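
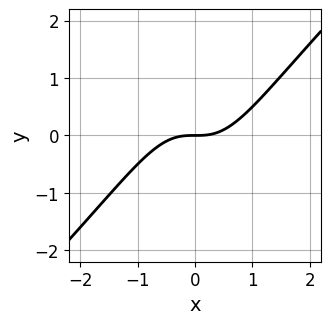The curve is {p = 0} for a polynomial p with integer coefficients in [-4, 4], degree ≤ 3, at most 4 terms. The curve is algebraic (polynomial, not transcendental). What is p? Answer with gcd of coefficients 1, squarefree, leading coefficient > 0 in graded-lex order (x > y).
x^3 - x^2*y - y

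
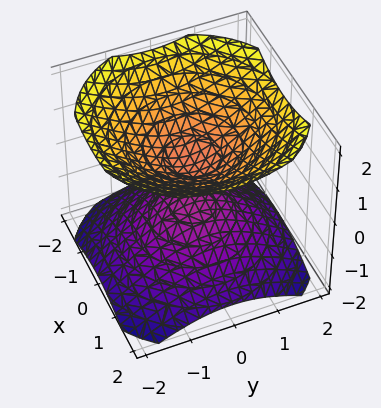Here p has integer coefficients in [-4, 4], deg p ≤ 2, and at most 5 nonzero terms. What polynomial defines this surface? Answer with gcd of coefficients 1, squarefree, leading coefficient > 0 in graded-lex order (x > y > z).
First, I count 2 distinct pieces. They look like related sheets of one shape, so recover p as a whole.
Then, deg p = 2. Two sheets facing apart; a quadric.
Next, symmetry: every cross-section ⟂ z is a circle, so x, y appear only via x² + y²; it's symmetric under z → −z, forcing even powers of z.
Next, against the integer gridlines: it misses every integer gridline on the x-axis; no y-intercept at any integer in the box.
Finally, the integer polynomial consistent with all of this is the stated p.

2*x^2 + 2*y^2 - 3*z^2 + 1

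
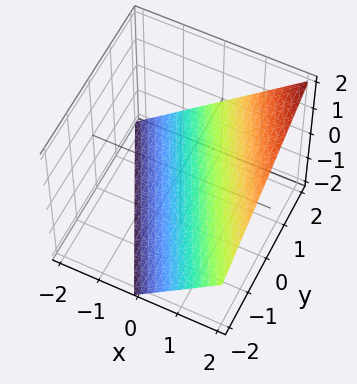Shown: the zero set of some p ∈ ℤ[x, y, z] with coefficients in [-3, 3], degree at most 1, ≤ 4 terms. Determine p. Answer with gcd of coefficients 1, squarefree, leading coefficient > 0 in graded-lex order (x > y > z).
1. deg p = 1.
2. Observable constraints: it crosses the y-axis at the gridline y = 2; it crosses the z-axis at the gridline z = -1; it crosses the x-axis at the gridline x = 1.
3. Assembling these constraints gives the stated polynomial.

2*x + y - 2*z - 2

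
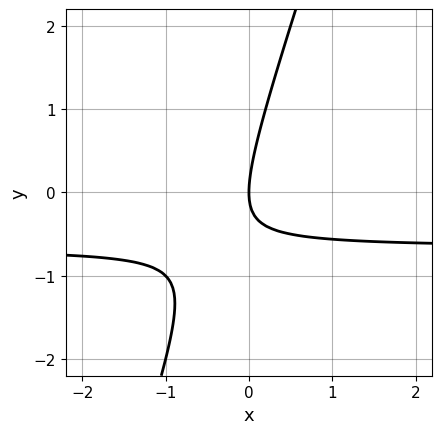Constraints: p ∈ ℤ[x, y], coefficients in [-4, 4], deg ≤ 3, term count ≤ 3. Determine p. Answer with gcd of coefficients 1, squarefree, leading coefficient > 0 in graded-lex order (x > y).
3*x*y - y^2 + 2*x

1. The degree is 2 — the shape is more complex than any degree-1 curve.
2. Against the integer gridlines: it meets the x-axis at x = 0 (among the integer gridlines); it crosses the y-axis at the gridline y = 0.
3. Together with the visible shape, these determine p as stated.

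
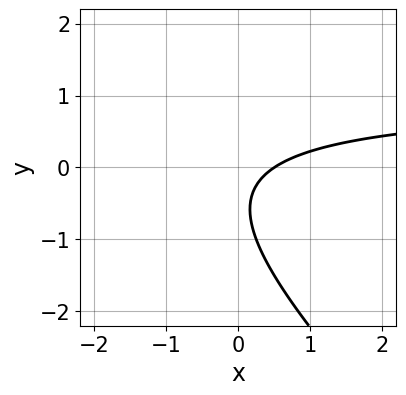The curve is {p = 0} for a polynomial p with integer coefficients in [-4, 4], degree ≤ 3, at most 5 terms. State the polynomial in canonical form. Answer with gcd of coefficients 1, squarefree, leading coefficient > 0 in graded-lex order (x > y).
2*x*y + 2*y^2 - 2*x + 2*y + 1

1. Degree: the shape is more complex than any degree-1 curve, so deg p = 2.
2. Checking where it meets the axes: it misses every integer gridline on the y-axis.
3. Putting this together gives p.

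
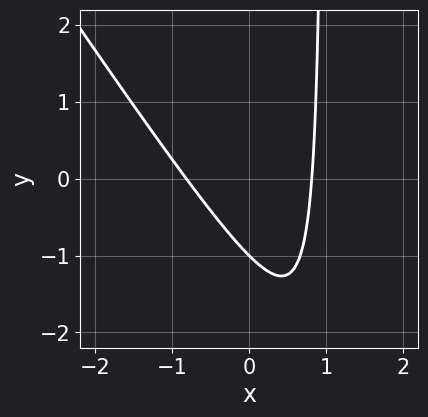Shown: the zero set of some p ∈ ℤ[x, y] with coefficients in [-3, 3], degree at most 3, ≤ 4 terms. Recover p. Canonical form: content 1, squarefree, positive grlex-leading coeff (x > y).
3*x^2 + 2*x*y - 2*y - 2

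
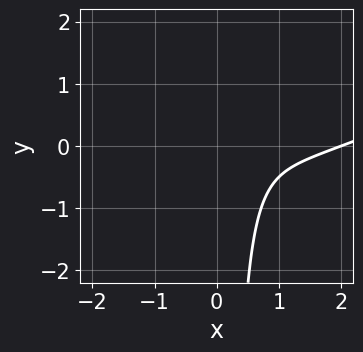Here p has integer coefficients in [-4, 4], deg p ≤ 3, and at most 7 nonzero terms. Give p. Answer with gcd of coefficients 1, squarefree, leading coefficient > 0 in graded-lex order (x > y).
x^3 - 2*x^2*y - 3*x^2 + 3*x - 2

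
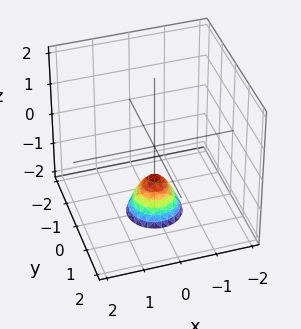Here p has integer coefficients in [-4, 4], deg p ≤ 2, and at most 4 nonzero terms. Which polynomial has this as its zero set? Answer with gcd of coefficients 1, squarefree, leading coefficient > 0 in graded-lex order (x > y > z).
2*x^2 + 2*y^2 + z + 1

1. Degree: a generic line meets the surface in up to 2 points, so deg p = 2.
2. Symmetry: every cross-section ⟂ z is a circle, so x, y appear only via x² + y².
3. Checking where it meets the axes: it misses every integer gridline on the y-axis; it meets the z-axis at z = -1 (among the integer gridlines); a circular section at z = -2 has radius between 0 and 1; the surface avoids every integer x-axis point in the box.
4. Solving for integer coefficients yields p as stated.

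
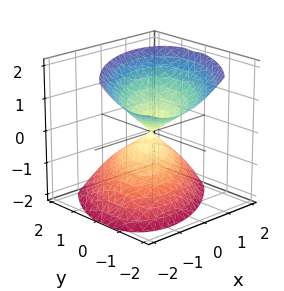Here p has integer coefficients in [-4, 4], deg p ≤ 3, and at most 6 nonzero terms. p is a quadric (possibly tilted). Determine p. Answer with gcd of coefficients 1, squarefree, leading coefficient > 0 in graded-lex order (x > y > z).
(a) There are 2 components.
(b) deg p = 2.
(c) Observable constraints: one z-axis crossing is at z = 0; it meets the x-axis at x = 0 (among the integer gridlines).
(d) Together with the visible shape, these determine p as stated.

3*x^2 - 3*x*y + 3*y^2 + 2*y*z - 3*z^2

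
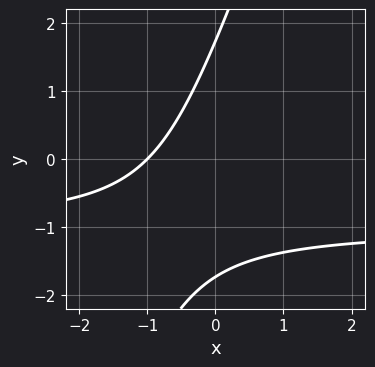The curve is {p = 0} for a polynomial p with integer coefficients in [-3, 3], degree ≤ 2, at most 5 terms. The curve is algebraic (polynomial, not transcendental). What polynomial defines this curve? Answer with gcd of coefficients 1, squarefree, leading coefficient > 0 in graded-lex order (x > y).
3*x*y - y^2 + 3*x + 3

First, degree: a generic line meets the curve in up to 2 points, so deg p = 2.
Next, from the axis intercepts and sections: one x-axis crossing is at x = -1.
Finally, fitting integer coefficients to these (and the overall shape) gives p.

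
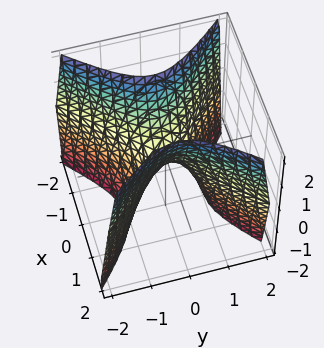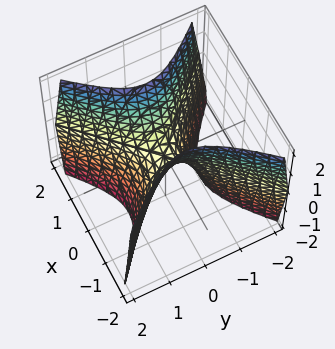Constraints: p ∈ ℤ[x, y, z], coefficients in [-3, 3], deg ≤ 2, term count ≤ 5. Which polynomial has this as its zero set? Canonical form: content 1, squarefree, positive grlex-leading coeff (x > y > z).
Degree: a saddle surface; a quadric, so deg p = 2.
Symmetries: the y ↦ −y reflection is a symmetry, so y appears only in even powers; mirror symmetry x ↦ −x ⇒ only even powers of x.
Reading off the gridlines: it crosses the x-axis at the gridline x = 0; it crosses the z-axis at the gridline z = 0; it crosses the y-axis at the gridline y = 0.
These observations pin down the coefficients.

2*x^2 - 2*y^2 - z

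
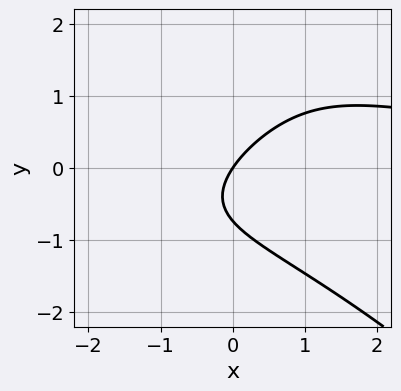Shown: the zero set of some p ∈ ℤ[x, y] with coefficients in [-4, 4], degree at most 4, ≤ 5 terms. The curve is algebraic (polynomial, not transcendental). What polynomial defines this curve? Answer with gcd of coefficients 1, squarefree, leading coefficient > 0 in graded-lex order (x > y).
First, deg p = 3. A generic line meets the curve in up to 3 points.
Then, reading off the gridlines: it meets the y-axis at y = 0 (among the integer gridlines); it crosses the x-axis at the gridline x = 0.
Finally, putting this together gives p.

x^2*y - y^3 + 2*y^2 - 3*x + 2*y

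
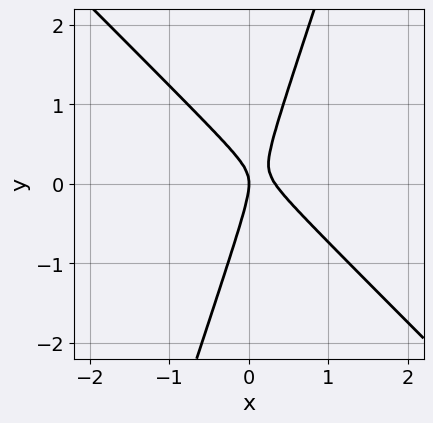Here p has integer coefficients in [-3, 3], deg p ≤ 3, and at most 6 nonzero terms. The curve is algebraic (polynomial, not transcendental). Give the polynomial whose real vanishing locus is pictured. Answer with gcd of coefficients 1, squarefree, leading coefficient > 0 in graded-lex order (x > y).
deg p = 2. No degree-1 curve has this shape.
From the visible intercepts: it crosses the y-axis at the gridline y = 0; one x-axis crossing is at x = 0.
Fitting integer coefficients to these (and the overall shape) gives p.

3*x^2 + 2*x*y - y^2 - x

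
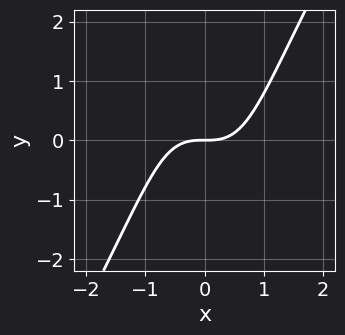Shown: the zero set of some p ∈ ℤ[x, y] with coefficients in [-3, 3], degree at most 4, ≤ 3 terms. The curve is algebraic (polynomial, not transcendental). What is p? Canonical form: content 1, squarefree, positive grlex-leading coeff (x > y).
3*x^3 - x*y^2 - 3*y

First, deg p = 3. A generic line meets the curve in up to 3 points.
Then, from the axis intercepts and sections: one x-axis crossing is at x = 0; it crosses the y-axis at the gridline y = 0.
Finally, together with the visible shape, these determine p as stated.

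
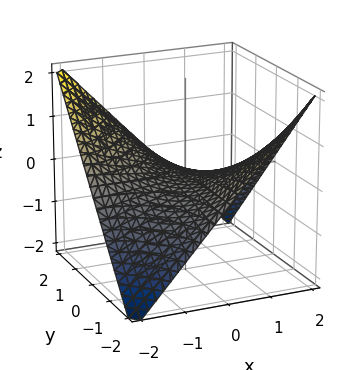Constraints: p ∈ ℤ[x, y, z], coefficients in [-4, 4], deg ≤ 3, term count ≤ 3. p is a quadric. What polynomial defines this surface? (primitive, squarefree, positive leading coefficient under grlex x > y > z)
(a) deg p = 2.
(b) Reading off the gridlines: every point of the x-axis in the box is on the surface; every point of the y-axis in the box is on the surface; it meets the z-axis at z = 0 (among the integer gridlines).
(c) Putting this together gives p.

x*y + 2*z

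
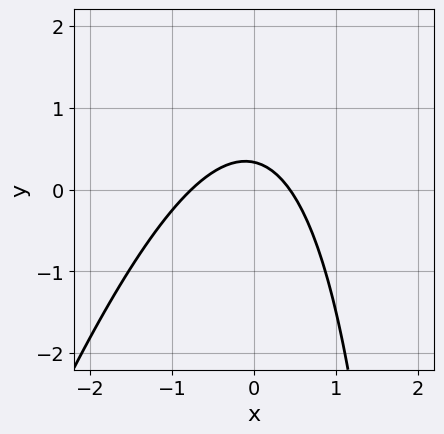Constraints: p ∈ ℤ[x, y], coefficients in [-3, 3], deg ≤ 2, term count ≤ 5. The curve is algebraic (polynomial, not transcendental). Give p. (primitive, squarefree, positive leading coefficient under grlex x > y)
3*x^2 - x*y + x + 3*y - 1

(a) deg p = 2.
(b) The integer polynomial consistent with all of this is the stated p.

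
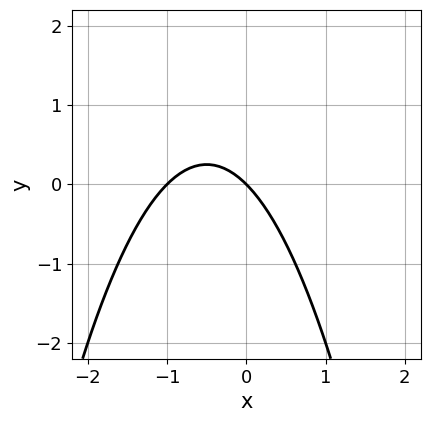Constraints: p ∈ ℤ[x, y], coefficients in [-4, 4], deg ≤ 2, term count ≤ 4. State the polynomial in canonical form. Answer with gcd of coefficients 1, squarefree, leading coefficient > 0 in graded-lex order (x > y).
x^2 + x + y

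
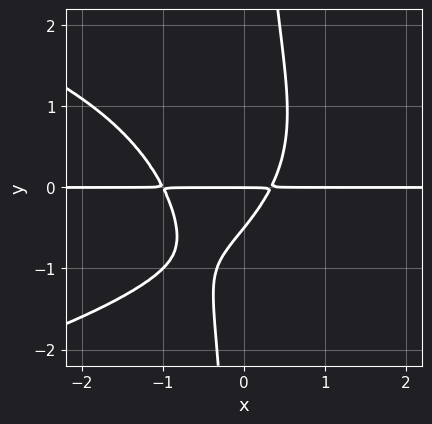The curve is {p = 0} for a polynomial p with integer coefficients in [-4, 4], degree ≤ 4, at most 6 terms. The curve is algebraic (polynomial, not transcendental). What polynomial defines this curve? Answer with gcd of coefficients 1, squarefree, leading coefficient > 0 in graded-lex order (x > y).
1. The degree is 4 — the shape is more complex than any degree-3 curve.
2. From the axis intercepts and sections: it meets the y-axis at y = 0 (among the integer gridlines); the visible x-axis segment lies entirely on the curve.
3. These observations pin down the coefficients.

2*x*y^3 + 3*x^2*y + 2*x*y - 2*y^2 - y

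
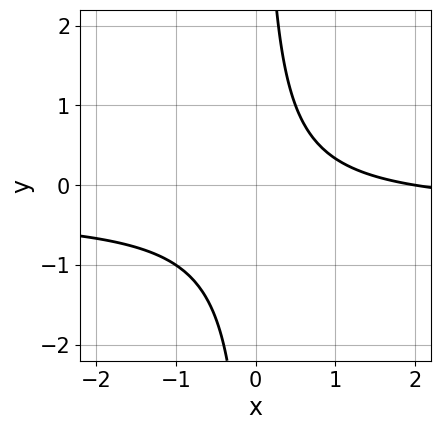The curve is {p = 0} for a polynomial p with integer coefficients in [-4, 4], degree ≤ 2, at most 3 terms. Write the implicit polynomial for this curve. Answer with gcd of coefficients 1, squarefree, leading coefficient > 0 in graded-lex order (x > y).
(a) The degree is 2 — a generic line meets the curve in up to 2 points.
(b) From the visible intercepts: it meets the x-axis at x = 2 (among the integer gridlines); the curve avoids every integer y-axis point in the box.
(c) Together with the visible shape, these determine p as stated.

3*x*y + x - 2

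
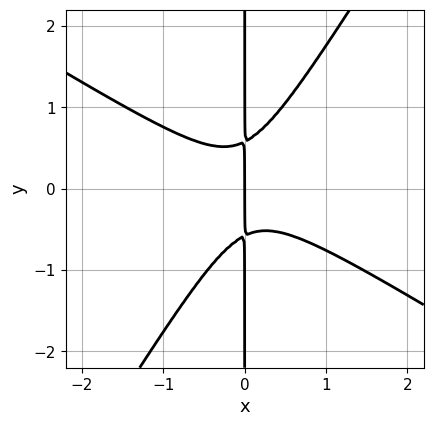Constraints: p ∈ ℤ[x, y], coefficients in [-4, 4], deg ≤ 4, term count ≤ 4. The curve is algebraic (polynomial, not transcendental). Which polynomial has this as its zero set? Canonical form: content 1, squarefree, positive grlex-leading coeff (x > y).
First, deg p = 3. The shape is more complex than any degree-2 curve.
Then, from the axis intercepts and sections: it meets the x-axis at x = 0 (among the integer gridlines); every point of the y-axis in the box is on the curve.
Finally, the integer polynomial consistent with all of this is the stated p.

3*x^3 + 3*x^2*y - 3*x*y^2 + x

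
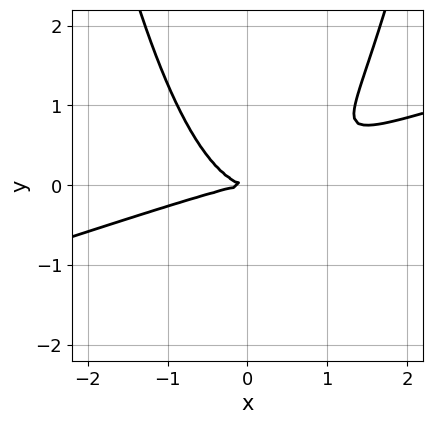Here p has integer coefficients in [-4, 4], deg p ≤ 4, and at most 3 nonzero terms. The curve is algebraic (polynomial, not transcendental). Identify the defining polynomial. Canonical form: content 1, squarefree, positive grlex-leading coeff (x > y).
1. The degree is 3 — no degree-2 curve has this shape.
2. Observable constraints: it crosses the x-axis at the gridline x = 0; it meets the y-axis at y = 0 (among the integer gridlines).
3. Together with the visible shape, these determine p as stated.

x^3 - 3*x^2*y + 3*y^2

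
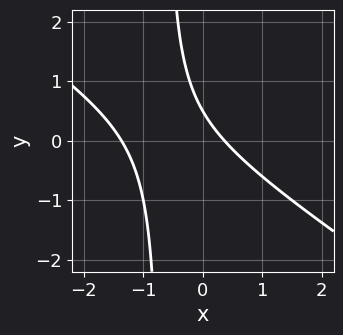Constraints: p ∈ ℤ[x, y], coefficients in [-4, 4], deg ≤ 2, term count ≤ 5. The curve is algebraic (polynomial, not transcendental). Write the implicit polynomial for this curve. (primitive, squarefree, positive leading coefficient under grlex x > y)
2*x^2 + 3*x*y + 2*x + 2*y - 1

The degree is 2 — the shape is more complex than any degree-1 curve.
Matching integer coefficients to the picture gives p.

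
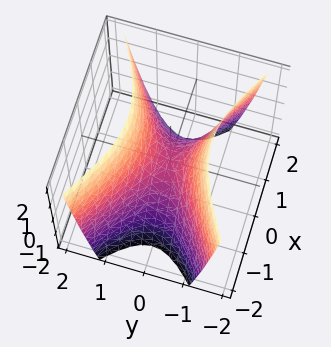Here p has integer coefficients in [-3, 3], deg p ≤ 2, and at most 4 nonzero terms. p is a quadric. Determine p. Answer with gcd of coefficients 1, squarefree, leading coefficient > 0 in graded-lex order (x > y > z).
First, the degree is 2 — a saddle surface; a quadric.
Next, symmetries: mirror symmetry x ↦ −x ⇒ only even powers of x; the y ↦ −y reflection is a symmetry, so y appears only in even powers.
Next, observable constraints: it meets the x-axis at x = 0 (among the integer gridlines); one y-axis crossing is at y = 0; it crosses the z-axis at the gridline z = 0.
Finally, these observations pin down the coefficients.

x^2 - 2*y^2 + z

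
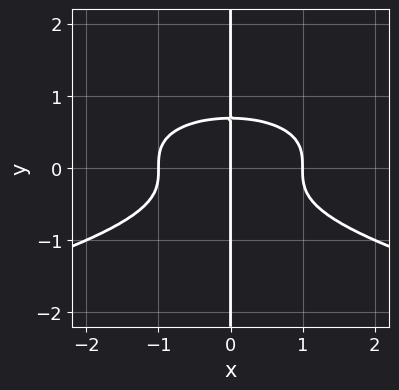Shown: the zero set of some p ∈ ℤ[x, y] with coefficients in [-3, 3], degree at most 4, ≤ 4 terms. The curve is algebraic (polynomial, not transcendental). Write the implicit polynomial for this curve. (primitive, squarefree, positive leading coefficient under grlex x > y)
First, the degree is 4 — a generic line meets the curve in up to 4 points.
Next, from the visible intercepts: the visible y-axis segment lies entirely on the curve; among the integer gridlines, it crosses the x-axis at x ∈ {-1, 0, 1}.
Finally, fitting integer coefficients to these (and the overall shape) gives p.

3*x*y^3 + x^3 - x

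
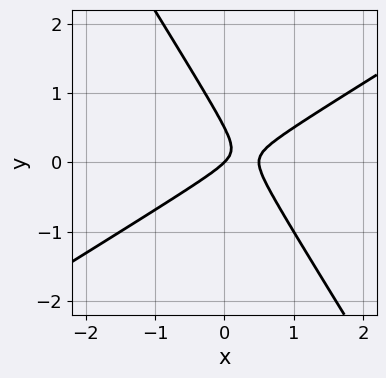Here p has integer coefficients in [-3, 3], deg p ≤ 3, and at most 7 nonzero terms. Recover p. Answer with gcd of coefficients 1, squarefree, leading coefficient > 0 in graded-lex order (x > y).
2*x^2 - 2*x*y - 2*y^2 - x + y

First, the degree is 2 — the shape is more complex than any degree-1 curve.
Then, reading off the gridlines: it meets the x-axis at x = 0 (among the integer gridlines); it meets the y-axis at y = 0 (among the integer gridlines).
Finally, fitting integer coefficients to these (and the overall shape) gives p.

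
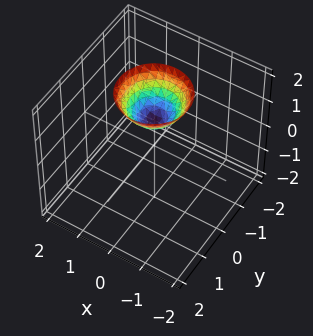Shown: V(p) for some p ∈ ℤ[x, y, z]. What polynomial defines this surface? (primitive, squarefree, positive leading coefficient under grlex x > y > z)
Degree: a generic line meets the surface in up to 2 points, so deg p = 2.
Symmetries: rotational symmetry about the z-axis ⇒ p depends on x, y only through x² + y².
Reading off the gridlines: a circular section at z = 2 has radius exactly 1; it meets the z-axis at z = 1 (among the integer gridlines); it misses every integer gridline on the x-axis; no y-intercept at any integer in the box.
Putting this together gives p.

x^2 + y^2 - z + 1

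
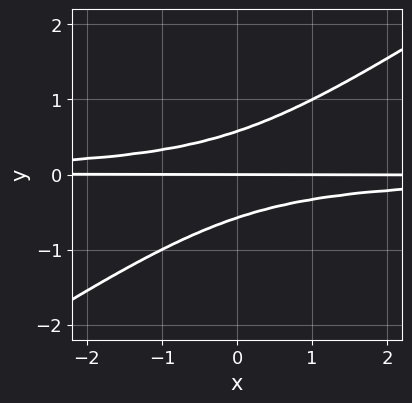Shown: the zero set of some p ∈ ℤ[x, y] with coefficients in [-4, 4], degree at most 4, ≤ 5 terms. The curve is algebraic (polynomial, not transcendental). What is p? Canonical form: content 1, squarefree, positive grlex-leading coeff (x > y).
2*x*y^2 - 3*y^3 + y

First, the degree is 3 — no degree-2 curve has this shape.
Then, checking where it meets the axes: it meets the y-axis at y = 0 (among the integer gridlines); every point of the x-axis in the box is on the curve.
Finally, assembling these constraints gives the stated polynomial.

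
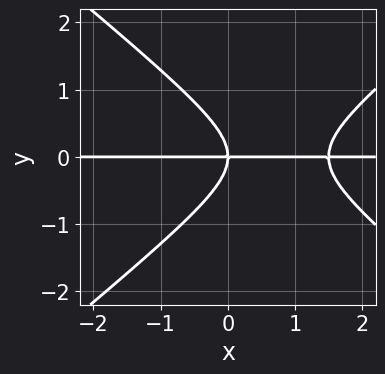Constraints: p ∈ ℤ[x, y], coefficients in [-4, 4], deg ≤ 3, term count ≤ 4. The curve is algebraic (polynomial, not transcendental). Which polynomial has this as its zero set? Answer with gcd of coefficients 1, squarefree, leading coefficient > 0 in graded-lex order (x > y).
2*x^2*y - 3*y^3 - 3*x*y

First, deg p = 3. A generic line meets the curve in up to 3 points.
Then, from the visible intercepts: the visible x-axis segment lies entirely on the curve; it meets the y-axis at y = 0 (among the integer gridlines).
Finally, matching integer coefficients to the picture gives p.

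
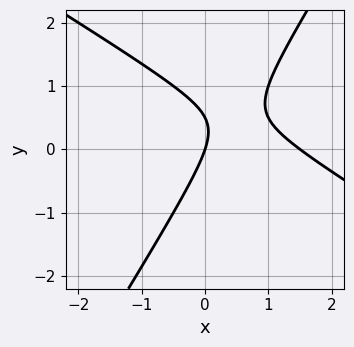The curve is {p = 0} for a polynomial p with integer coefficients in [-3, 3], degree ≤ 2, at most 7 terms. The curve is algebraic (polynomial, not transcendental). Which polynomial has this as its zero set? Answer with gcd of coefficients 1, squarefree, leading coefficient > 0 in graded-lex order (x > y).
(a) The degree is 2 — no degree-1 curve has this shape.
(b) From the axis intercepts and sections: one y-axis crossing is at y = 0; it meets the x-axis at x = 0 (among the integer gridlines).
(c) Fitting integer coefficients to these (and the overall shape) gives p.

2*x^2 + 2*x*y - 2*y^2 - 3*x + y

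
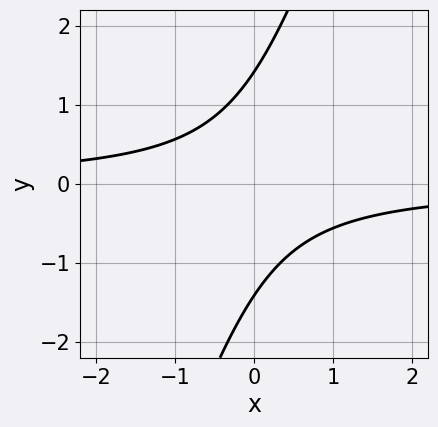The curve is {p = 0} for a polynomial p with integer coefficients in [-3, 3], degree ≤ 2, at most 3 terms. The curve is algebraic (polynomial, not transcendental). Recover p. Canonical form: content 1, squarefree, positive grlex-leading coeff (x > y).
3*x*y - y^2 + 2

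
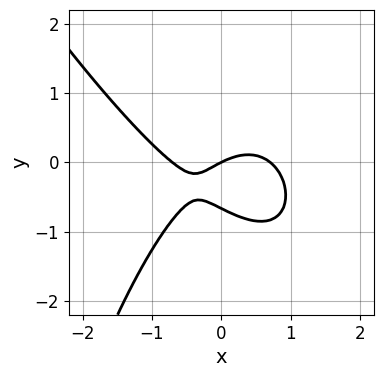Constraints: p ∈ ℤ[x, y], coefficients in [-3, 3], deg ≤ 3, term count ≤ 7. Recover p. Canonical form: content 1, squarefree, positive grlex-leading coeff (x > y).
1. The degree is 3 — no degree-2 curve has this shape.
2. From the visible intercepts: one y-axis crossing is at y = 0; it crosses the x-axis at the gridline x = 0.
3. Fitting integer coefficients to these (and the overall shape) gives p.

2*x^3 + x^2*y + 3*y^2 - x + 2*y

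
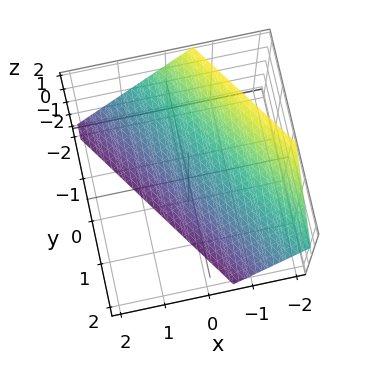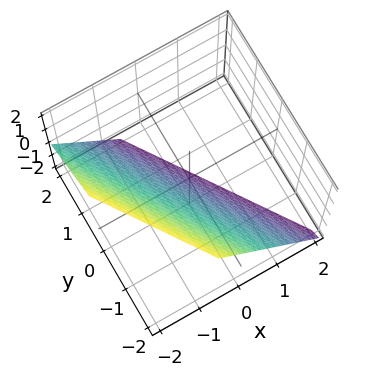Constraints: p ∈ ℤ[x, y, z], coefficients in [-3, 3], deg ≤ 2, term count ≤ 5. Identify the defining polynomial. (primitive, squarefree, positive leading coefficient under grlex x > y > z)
(a) Degree: every cross-section is a straight line — this is a plane, so deg p = 1.
(b) Checking where it meets the axes: it crosses the z-axis at the gridline z = -1; one y-axis crossing is at y = -1.
(c) Together with the visible shape, these determine p as stated.

3*x + 2*y + 2*z + 2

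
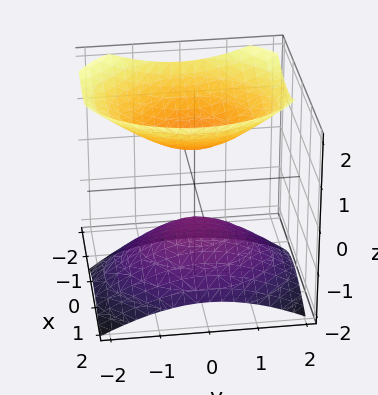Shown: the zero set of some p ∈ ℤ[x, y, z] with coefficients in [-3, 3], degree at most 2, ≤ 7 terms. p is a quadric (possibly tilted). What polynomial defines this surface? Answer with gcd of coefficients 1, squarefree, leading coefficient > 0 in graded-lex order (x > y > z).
1. There are 2 components. Treating them together as one polynomial.
2. The degree is 2 — no degree-1 surface has this shape.
3. Reading off the gridlines: the surface avoids every integer x-axis point in the box; the surface avoids every integer y-axis point in the box.
4. Matching integer coefficients to the picture gives p.

3*x^2 + 2*x*z + 2*y^2 - 3*z^2 + 2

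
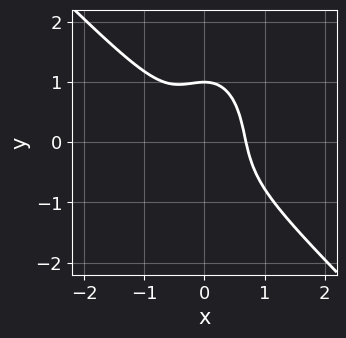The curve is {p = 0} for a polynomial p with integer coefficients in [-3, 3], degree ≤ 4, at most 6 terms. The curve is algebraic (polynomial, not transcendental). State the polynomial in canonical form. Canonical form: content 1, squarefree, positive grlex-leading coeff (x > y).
Degree: no degree-2 curve has this shape, so deg p = 3.
Observable constraints: it crosses the y-axis at the gridline y = 1.
Fitting integer coefficients to these (and the overall shape) gives p.

3*x^3 + 2*x^2*y + y^3 - 1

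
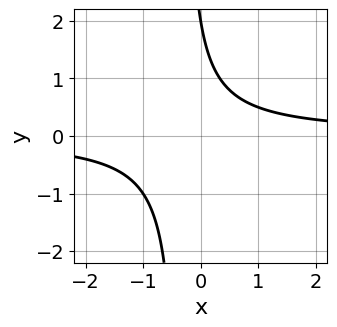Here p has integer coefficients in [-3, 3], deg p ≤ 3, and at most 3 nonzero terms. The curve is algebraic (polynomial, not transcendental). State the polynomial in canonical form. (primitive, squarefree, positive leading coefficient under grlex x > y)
3*x*y + y - 2

(a) The degree is 2 — no degree-1 curve has this shape.
(b) Observable constraints: one y-axis crossing is at y = 2; it misses every integer gridline on the x-axis.
(c) Assembling these constraints gives the stated polynomial.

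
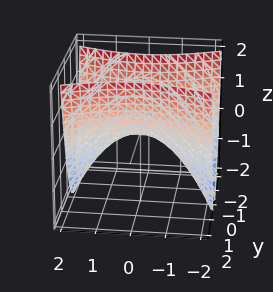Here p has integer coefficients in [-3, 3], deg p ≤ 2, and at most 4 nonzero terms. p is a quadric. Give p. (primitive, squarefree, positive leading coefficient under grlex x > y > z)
1. Degree: a hyperbolic paraboloid; a quadric, so deg p = 2.
2. Symmetries: it's symmetric under x → −x, forcing even powers of x; mirror symmetry y ↦ −y ⇒ only even powers of y.
3. From the axis intercepts and sections: it crosses the x-axis at the gridline x = 0; one z-axis crossing is at z = 0; it meets the y-axis at y = 0 (among the integer gridlines).
4. Putting this together gives p.

x^2 - 3*y^2 + 2*z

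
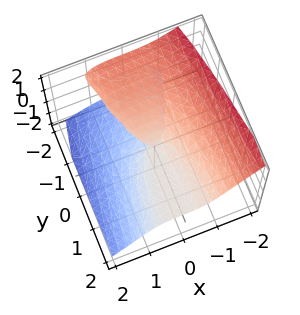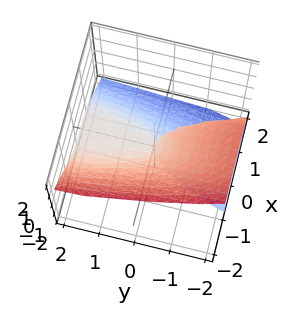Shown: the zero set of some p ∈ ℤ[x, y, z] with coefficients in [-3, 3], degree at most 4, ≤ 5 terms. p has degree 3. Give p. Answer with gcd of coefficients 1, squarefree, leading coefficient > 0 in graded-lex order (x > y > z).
(a) Degree: the shape is more complex than any degree-2 surface, so deg p = 3.
(b) From the axis intercepts and sections: one x-axis crossing is at x = 0; it meets the z-axis at z = 0 (among the integer gridlines); every point of the y-axis in the box is on the surface.
(c) Matching integer coefficients to the picture gives p.

x^3 + z^3 + y*z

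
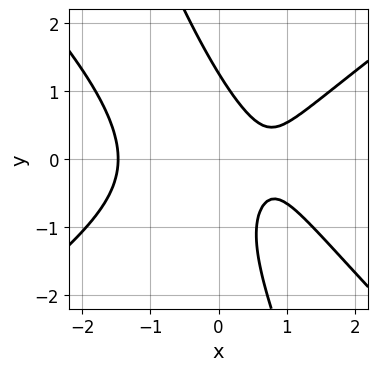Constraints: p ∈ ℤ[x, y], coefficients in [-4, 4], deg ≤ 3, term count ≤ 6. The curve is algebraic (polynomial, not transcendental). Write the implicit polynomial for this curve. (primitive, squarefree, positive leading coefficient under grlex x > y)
Degree: the shape is more complex than any degree-2 curve, so deg p = 3.
Putting this together gives p.

2*x^3 - 3*x*y^2 - y^3 - 3*x + 2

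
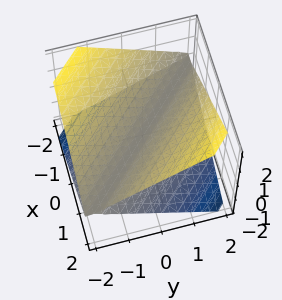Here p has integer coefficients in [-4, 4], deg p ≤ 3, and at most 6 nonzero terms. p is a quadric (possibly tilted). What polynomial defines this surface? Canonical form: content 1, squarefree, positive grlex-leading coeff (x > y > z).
x^2 + 2*x*y + y^2 - 3*z^2

1. There are 2 components.
2. Degree: the shape is more complex than any degree-1 surface, so deg p = 2.
3. From the axis intercepts and sections: it meets the y-axis at y = 0 (among the integer gridlines); it meets the z-axis at z = 0 (among the integer gridlines); it crosses the x-axis at the gridline x = 0.
4. Matching integer coefficients to the picture gives p.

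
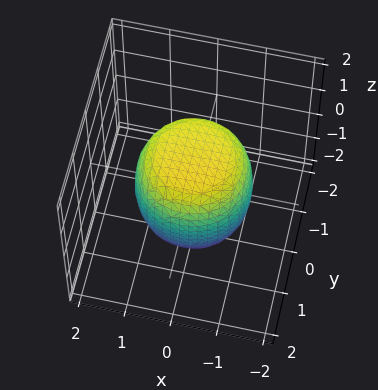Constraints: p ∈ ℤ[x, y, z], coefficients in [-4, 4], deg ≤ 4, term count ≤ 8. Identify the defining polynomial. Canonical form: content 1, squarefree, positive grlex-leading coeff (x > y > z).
First, degree: no degree-3 surface has this shape, so deg p = 4.
Then, by symmetry, the z-axis is an axis of rotation, so x and y enter only as x² + y².
Next, observable constraints: a circular section at z = 1 has radius exactly 1.
Finally, solving for integer coefficients yields p as stated.

2*x^4 + 4*x^2*y^2 + 2*y^4 - x^2 - y^2 + 2*z^2 - 3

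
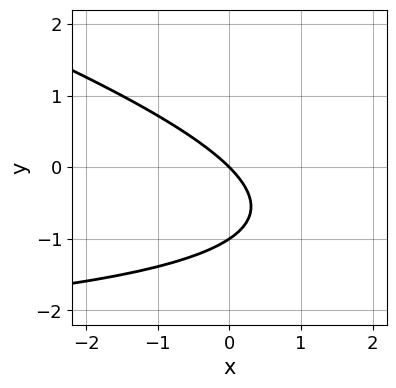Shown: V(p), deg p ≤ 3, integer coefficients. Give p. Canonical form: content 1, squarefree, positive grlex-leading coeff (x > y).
x*y + 3*y^2 + 3*x + 3*y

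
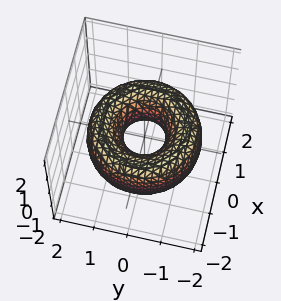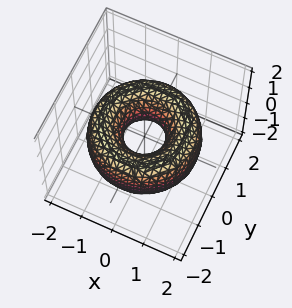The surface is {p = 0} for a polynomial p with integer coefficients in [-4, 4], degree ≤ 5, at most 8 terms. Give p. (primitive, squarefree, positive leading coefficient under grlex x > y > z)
x^4 + 2*x^2*y^2 + y^4 - 3*x^2 - 3*y^2 + 2*z^2 + 1

deg p = 4. The shape is more complex than any degree-3 surface.
Symmetry: every cross-section ⟂ z is a circle, so x, y appear only via x² + y².
Checking where it meets the axes: the surface avoids every integer z-axis point in the box; a circular section at z = 0 has radius between 0 and 1.
These observations pin down the coefficients.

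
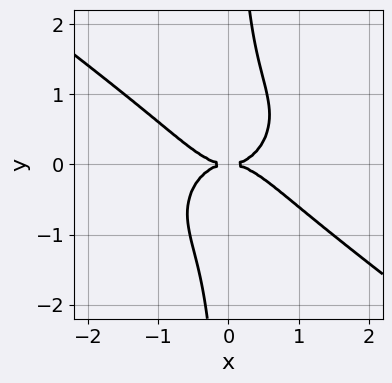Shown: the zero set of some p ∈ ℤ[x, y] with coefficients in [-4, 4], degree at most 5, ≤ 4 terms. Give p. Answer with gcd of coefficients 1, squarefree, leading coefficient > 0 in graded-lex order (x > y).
Degree: no degree-3 curve has this shape, so deg p = 4.
From the axis intercepts and sections: it meets the x-axis at x = 0 (among the integer gridlines); one y-axis crossing is at y = 0.
Solving for integer coefficients yields p as stated.

2*x^4 + x^3*y + 3*x*y^3 - 2*y^2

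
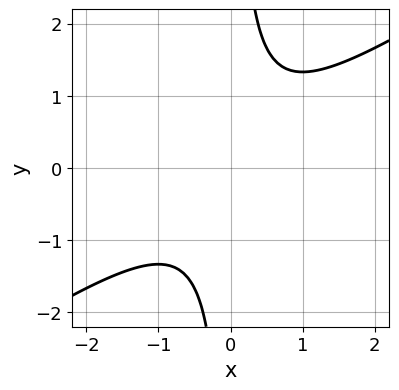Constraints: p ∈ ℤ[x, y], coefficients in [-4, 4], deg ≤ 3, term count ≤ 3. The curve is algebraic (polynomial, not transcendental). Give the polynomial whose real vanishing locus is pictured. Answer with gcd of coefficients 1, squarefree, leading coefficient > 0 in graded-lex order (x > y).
Degree: no degree-1 curve has this shape, so deg p = 2.
Checking where it meets the axes: no y-intercept at any integer in the box; no x-intercept at any integer in the box.
Fitting integer coefficients to these (and the overall shape) gives p.

2*x^2 - 3*x*y + 2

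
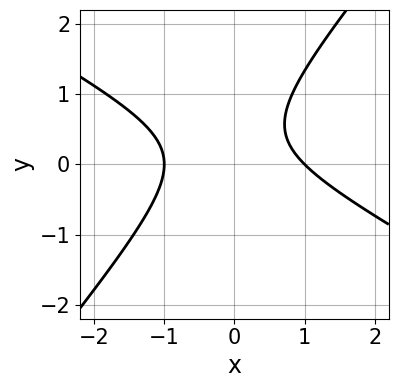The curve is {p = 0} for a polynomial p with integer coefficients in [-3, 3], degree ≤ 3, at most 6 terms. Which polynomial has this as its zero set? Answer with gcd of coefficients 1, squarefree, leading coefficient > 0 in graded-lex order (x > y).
2*x^2 + 2*x*y - 3*y^2 + 2*y - 2

Degree: a generic line meets the curve in up to 2 points, so deg p = 2.
From the axis intercepts and sections: the x-axis gridline crossings are at x ∈ {-1, 1}; it misses every integer gridline on the y-axis.
Matching integer coefficients to the picture gives p.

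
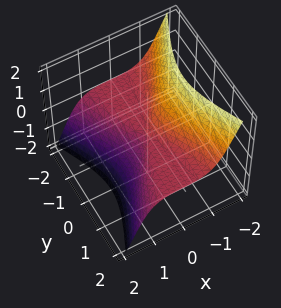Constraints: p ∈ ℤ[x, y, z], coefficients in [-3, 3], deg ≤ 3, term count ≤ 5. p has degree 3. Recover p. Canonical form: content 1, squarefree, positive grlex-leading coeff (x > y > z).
2*x^3 - 2*x^2*z + 2*y^2*z + z^3

1. Degree: no degree-2 surface has this shape, so deg p = 3.
2. Observable constraints: it meets the z-axis at z = 0 (among the integer gridlines); it crosses the x-axis at the gridline x = 0; every point of the y-axis in the box is on the surface.
3. These observations pin down the coefficients.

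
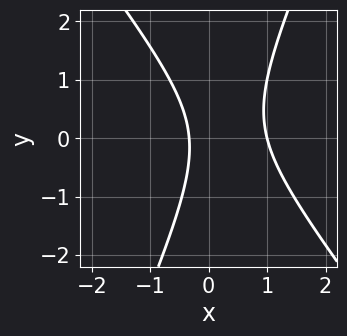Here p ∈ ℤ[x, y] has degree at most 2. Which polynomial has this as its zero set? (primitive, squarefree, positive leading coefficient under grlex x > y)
3*x^2 + x*y - y^2 - 2*x - 1

deg p = 2. A generic line meets the curve in up to 2 points.
Checking where it meets the axes: the curve avoids every integer y-axis point in the box; one x-axis crossing is at x = 1.
Matching integer coefficients to the picture gives p.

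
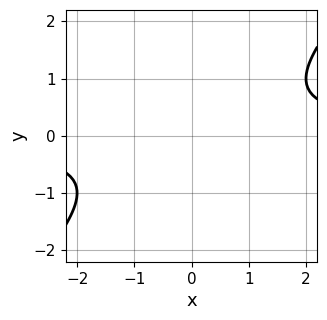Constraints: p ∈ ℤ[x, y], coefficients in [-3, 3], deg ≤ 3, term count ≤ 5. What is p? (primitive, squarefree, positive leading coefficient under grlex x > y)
(a) The degree is 2 — the shape is more complex than any degree-1 curve.
(b) From the axis intercepts and sections: it misses every integer gridline on the x-axis; no y-intercept at any integer in the box.
(c) Solving for integer coefficients yields p as stated.

x*y - y^2 - 1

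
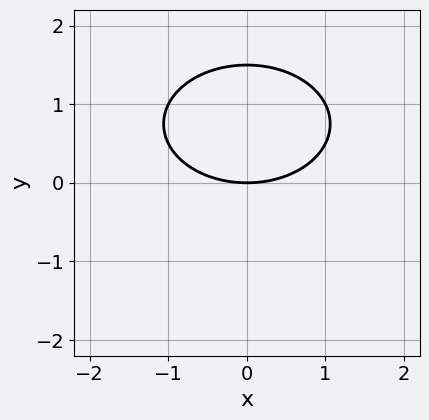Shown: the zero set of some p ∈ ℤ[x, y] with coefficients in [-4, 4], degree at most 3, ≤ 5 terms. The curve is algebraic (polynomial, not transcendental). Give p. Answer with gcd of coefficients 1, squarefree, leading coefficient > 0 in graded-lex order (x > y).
x^2 + 2*y^2 - 3*y

First, the degree is 2 — the shape is more complex than any degree-1 curve.
Next, symmetries: the x ↦ −x reflection is a symmetry, so x appears only in even powers.
Next, observable constraints: it crosses the y-axis at the gridline y = 0; one x-axis crossing is at x = 0.
Finally, the integer polynomial consistent with all of this is the stated p.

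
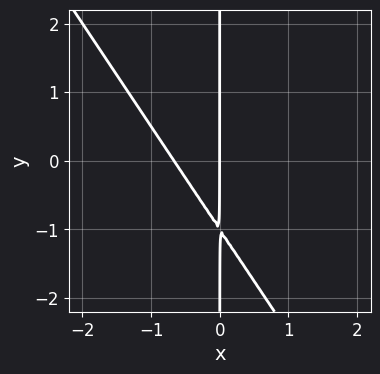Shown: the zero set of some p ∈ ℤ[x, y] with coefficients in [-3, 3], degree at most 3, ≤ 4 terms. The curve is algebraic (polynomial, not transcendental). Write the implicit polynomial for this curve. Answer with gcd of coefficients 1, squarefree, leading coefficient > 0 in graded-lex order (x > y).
Degree: a generic line meets the curve in up to 2 points, so deg p = 2.
From the axis intercepts and sections: it meets the x-axis at x = 0 (among the integer gridlines); every point of the y-axis in the box is on the curve.
Assembling these constraints gives the stated polynomial.

3*x^2 + 2*x*y + 2*x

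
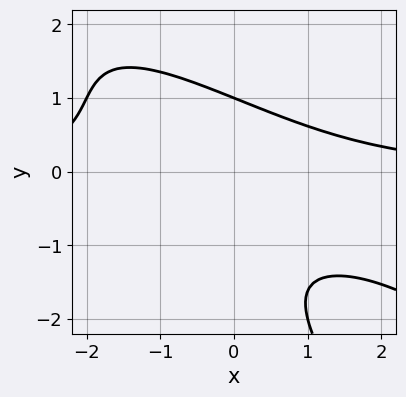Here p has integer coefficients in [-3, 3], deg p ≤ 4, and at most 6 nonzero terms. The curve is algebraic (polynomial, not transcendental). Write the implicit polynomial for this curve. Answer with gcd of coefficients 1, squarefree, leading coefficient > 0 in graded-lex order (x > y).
x^2*y + 2*x*y^2 + y^3 + y^2 - 2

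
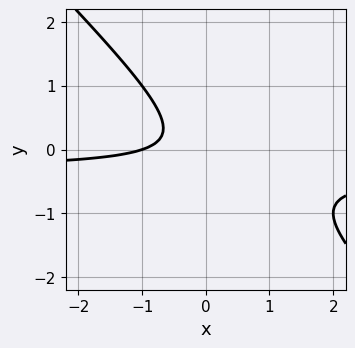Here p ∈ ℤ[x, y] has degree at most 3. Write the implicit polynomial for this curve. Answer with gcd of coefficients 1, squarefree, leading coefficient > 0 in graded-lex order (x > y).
First, the degree is 2 — the shape is more complex than any degree-1 curve.
Next, from the axis intercepts and sections: it misses every integer gridline on the y-axis; it crosses the x-axis at the gridline x = -1.
Finally, the integer polynomial consistent with all of this is the stated p.

3*x*y + 3*y^2 + x + 1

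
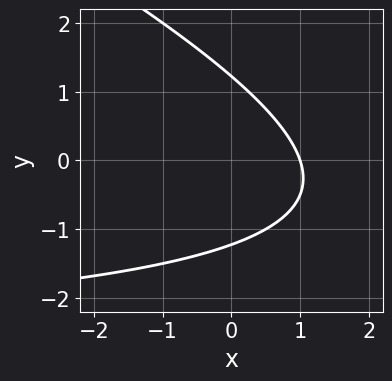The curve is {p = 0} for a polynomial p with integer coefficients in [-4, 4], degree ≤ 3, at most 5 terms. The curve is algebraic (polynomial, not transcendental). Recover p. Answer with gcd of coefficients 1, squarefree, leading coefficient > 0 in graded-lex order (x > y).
x*y + 2*y^2 + 3*x - 3

(a) Degree: no degree-1 curve has this shape, so deg p = 2.
(b) Against the integer gridlines: it meets the x-axis at x = 1 (among the integer gridlines).
(c) These observations pin down the coefficients.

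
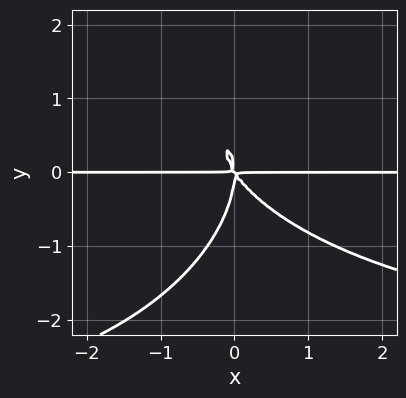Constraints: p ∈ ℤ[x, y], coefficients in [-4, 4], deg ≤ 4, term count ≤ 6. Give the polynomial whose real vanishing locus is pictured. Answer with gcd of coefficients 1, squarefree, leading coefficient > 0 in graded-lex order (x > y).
x^2*y^2 + y^4 + 3*x^2*y + 2*x*y^2

Degree: no degree-3 curve has this shape, so deg p = 4.
Checking where it meets the axes: the visible x-axis segment lies entirely on the curve.
These observations pin down the coefficients.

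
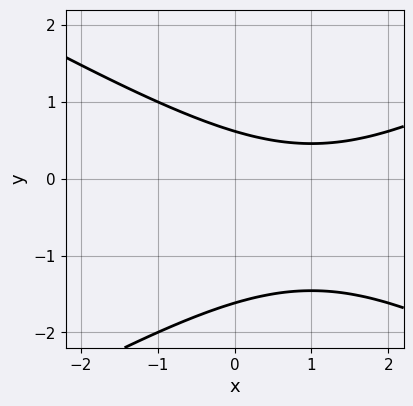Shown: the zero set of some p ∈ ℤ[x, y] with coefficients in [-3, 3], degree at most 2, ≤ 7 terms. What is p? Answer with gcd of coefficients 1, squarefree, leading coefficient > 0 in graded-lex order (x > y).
(a) deg p = 2.
(b) From the visible intercepts: no x-intercept at any integer in the box.
(c) Solving for integer coefficients yields p as stated.

x^2 - 3*y^2 - 2*x - 3*y + 3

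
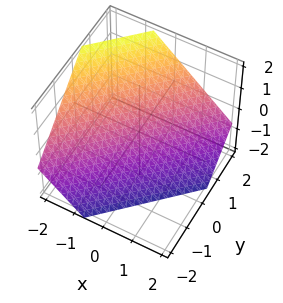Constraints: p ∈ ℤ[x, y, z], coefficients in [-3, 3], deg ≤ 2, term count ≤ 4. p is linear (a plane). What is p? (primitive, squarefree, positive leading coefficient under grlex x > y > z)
3*x - 3*y + 3*z + 2

deg p = 1.
Putting this together gives p.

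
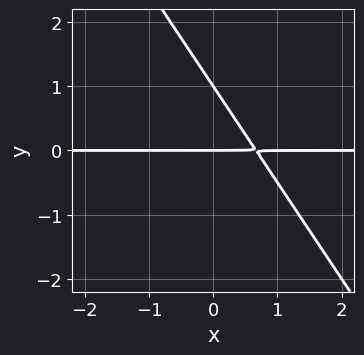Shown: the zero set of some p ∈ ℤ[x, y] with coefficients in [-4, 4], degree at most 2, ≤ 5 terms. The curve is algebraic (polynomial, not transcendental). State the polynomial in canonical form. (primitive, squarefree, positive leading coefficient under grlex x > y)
1. Degree: no degree-1 curve has this shape, so deg p = 2.
2. Reading off the gridlines: the visible x-axis segment lies entirely on the curve; the y-axis gridline crossings are at y ∈ {0, 1}.
3. Together with the visible shape, these determine p as stated.

3*x*y + 2*y^2 - 2*y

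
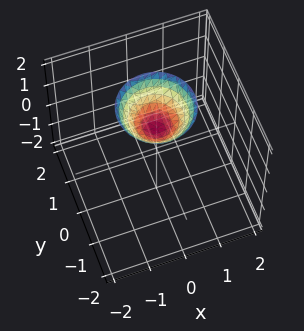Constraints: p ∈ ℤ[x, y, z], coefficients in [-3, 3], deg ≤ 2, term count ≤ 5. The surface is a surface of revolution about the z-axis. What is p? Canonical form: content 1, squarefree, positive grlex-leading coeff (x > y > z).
x^2 + y^2 - z + 1

Degree: a generic line meets the surface in up to 2 points, so deg p = 2.
Symmetries: rotational symmetry about the z-axis ⇒ p depends on x, y only through x² + y².
Observable constraints: the surface avoids every integer x-axis point in the box; a circular section at z = 2 has radius exactly 1; it misses every integer gridline on the y-axis; it crosses the z-axis at the gridline z = 1.
Fitting integer coefficients to these (and the overall shape) gives p.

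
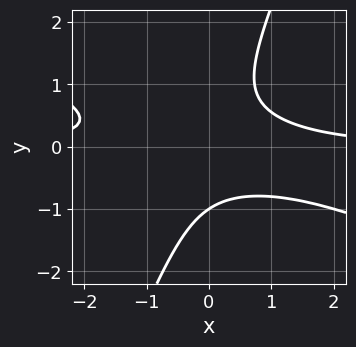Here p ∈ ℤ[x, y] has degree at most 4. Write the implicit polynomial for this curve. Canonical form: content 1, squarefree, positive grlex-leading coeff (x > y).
x^2*y + 2*x*y^2 - y^3 - 1

deg p = 3. No degree-2 curve has this shape.
From the visible intercepts: it misses every integer gridline on the x-axis; one y-axis crossing is at y = -1.
The integer polynomial consistent with all of this is the stated p.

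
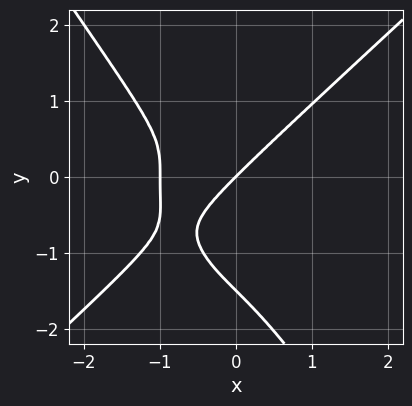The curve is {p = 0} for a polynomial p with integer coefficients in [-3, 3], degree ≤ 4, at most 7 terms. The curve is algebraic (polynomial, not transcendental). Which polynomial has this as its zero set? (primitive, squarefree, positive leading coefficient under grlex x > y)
(a) The degree is 4 — the shape is more complex than any degree-3 curve.
(b) Reading off the gridlines: among the integer gridlines, it crosses the x-axis at x ∈ {-1, 0}; one y-axis crossing is at y = 0.
(c) Assembling these constraints gives the stated polynomial.

3*x^4 - 2*x*y^3 - 2*y^4 + 3*x^3 - 3*y^3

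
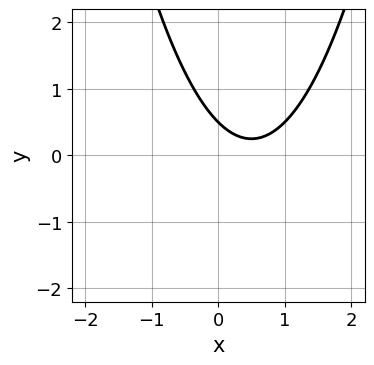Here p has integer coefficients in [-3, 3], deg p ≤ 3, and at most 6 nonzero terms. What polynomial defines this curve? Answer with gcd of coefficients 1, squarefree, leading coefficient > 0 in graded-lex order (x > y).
2*x^2 - 2*x - 2*y + 1

First, deg p = 2. No degree-1 curve has this shape.
Then, reading off the gridlines: the curve avoids every integer x-axis point in the box.
Finally, these observations pin down the coefficients.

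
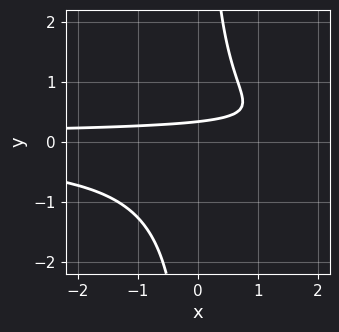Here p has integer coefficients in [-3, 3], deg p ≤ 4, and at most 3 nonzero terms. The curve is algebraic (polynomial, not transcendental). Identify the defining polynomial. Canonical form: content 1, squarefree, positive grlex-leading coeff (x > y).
The degree is 3 — a generic line meets the curve in up to 3 points.
From the axis intercepts and sections: the curve avoids every integer x-axis point in the box.
These observations pin down the coefficients.

3*x*y^2 - 3*y + 1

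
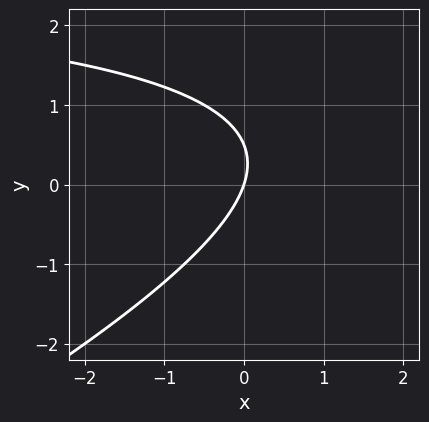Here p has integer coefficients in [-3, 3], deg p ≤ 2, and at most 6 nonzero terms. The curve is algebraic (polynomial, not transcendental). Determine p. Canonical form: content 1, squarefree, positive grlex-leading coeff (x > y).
First, the degree is 2 — the shape is more complex than any degree-1 curve.
Then, reading off the gridlines: one x-axis crossing is at x = 0; it meets the y-axis at y = 0 (among the integer gridlines).
Finally, assembling these constraints gives the stated polynomial.

x*y - 2*y^2 - 3*x + y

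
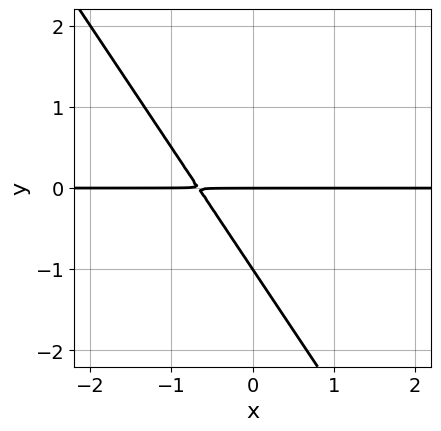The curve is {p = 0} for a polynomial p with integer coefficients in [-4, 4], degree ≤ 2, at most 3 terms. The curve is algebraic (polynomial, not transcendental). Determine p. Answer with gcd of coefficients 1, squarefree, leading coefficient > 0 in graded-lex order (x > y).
First, the degree is 2 — no degree-1 curve has this shape.
Next, observable constraints: the y-axis gridline crossings are at y ∈ {-1, 0}; every point of the x-axis in the box is on the curve.
Finally, assembling these constraints gives the stated polynomial.

3*x*y + 2*y^2 + 2*y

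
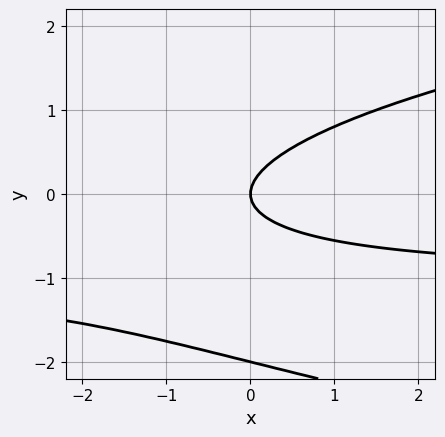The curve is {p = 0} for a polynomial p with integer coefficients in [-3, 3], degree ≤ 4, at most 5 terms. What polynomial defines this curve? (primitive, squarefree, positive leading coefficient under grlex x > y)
1. The degree is 3 — no degree-2 curve has this shape.
2. Checking where it meets the axes: one x-axis crossing is at x = 0; among the integer gridlines, it crosses the y-axis at y ∈ {-2, 0}.
3. Matching integer coefficients to the picture gives p.

y^3 - x*y + 2*y^2 - x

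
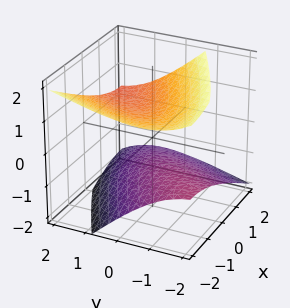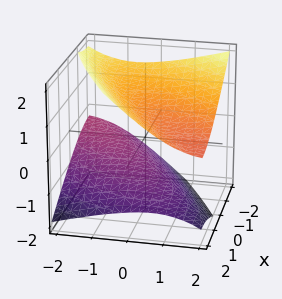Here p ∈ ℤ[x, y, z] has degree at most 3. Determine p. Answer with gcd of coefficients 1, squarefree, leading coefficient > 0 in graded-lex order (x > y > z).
First, I count 2 distinct pieces. They look like related sheets of one shape, so recover p as a whole.
Then, deg p = 2. The shape is more complex than any degree-1 surface.
Next, observable constraints: no y-intercept at any integer in the box; the surface avoids every integer x-axis point in the box.
Finally, solving for integer coefficients yields p as stated.

x^2 - 2*x*y + y^2 - 2*y*z - 3*z^2 + 2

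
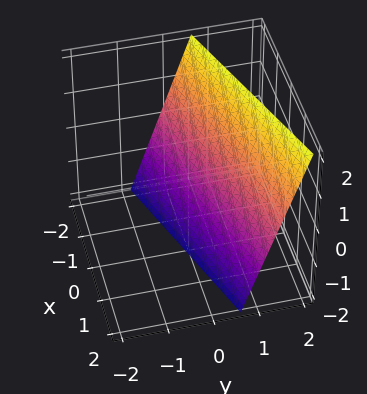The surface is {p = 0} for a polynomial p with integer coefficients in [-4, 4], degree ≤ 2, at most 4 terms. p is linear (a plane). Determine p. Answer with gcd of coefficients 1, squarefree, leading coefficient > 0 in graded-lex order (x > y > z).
The degree is 1 — the surface is flat (a plane).
Against the integer gridlines: it crosses the x-axis at the gridline x = -2; it crosses the z-axis at the gridline z = -2.
Putting this together gives p.

x - 3*y + z + 2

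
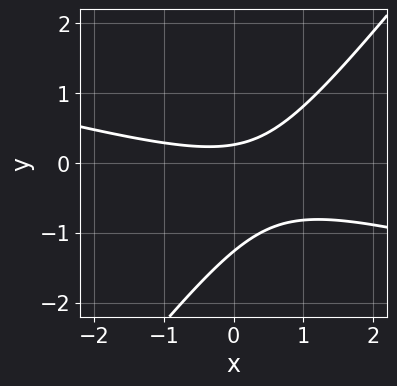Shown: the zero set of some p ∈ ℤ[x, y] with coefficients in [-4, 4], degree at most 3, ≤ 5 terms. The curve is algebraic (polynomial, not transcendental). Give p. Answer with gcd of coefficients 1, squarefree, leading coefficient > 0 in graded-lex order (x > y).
(a) Degree: the shape is more complex than any degree-1 curve, so deg p = 2.
(b) Against the integer gridlines: no x-intercept at any integer in the box.
(c) These observations pin down the coefficients.

x^2 + 3*x*y - 3*y^2 - 3*y + 1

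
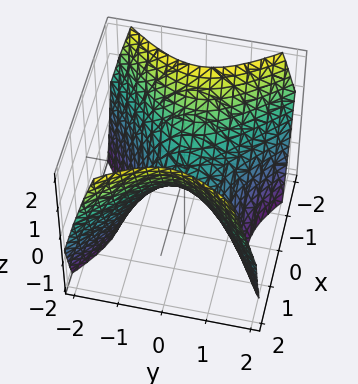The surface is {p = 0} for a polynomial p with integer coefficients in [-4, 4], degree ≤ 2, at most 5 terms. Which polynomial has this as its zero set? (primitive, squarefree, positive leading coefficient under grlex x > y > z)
Degree: a saddle surface; a quadric, so deg p = 2.
Symmetries: it's symmetric under x → −x, forcing even powers of x; it's symmetric under y → −y, forcing even powers of y.
Against the integer gridlines: it crosses the z-axis at the gridline z = 0; one y-axis crossing is at y = 0; one x-axis crossing is at x = 0.
Assembling these constraints gives the stated polynomial.

x^2 - y^2 - z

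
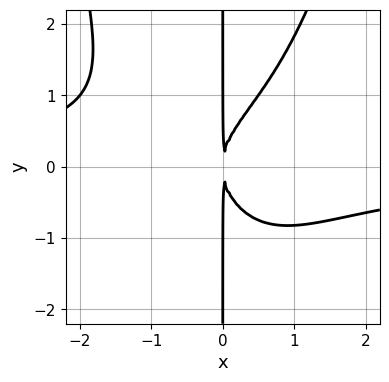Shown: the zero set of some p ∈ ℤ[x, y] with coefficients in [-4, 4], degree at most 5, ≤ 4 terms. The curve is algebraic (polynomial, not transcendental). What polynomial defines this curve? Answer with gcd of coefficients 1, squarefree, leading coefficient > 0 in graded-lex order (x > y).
2*x^3*y - 2*x*y^2 + 3*x^2

(a) The degree is 4 — a generic line meets the curve in up to 4 points.
(b) Against the integer gridlines: every point of the y-axis in the box is on the curve.
(c) Assembling these constraints gives the stated polynomial.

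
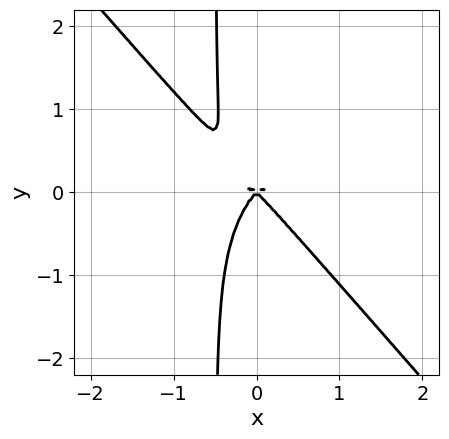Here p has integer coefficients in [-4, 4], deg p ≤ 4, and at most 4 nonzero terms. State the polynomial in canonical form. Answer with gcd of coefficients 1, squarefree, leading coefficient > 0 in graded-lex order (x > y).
(a) The degree is 4 — the shape is more complex than any degree-3 curve.
(b) Against the integer gridlines: it meets the x-axis at x = 0 (among the integer gridlines); one y-axis crossing is at y = 0.
(c) Solving for integer coefficients yields p as stated.

3*x^4 + 2*x*y^3 - x^2*y + y^3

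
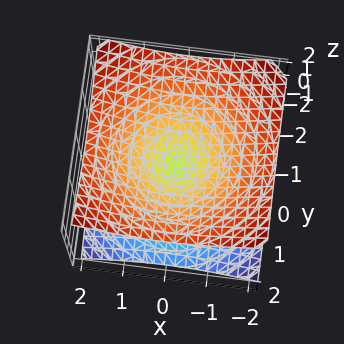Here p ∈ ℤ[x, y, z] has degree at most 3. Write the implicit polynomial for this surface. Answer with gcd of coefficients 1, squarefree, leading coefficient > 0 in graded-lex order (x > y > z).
x^2 + y^2 - 2*z^2

(a) The degree is 2 — a double cone through the origin; a quadric.
(b) Symmetries: the z ↦ −z reflection is a symmetry, so z appears only in even powers; the z-axis is an axis of rotation, so x and y enter only as x² + y².
(c) From the axis intercepts and sections: a circular section at z = 1 has radius between 1 and 2; one x-axis crossing is at x = 0; it crosses the y-axis at the gridline y = 0; it meets the z-axis at z = 0 (among the integer gridlines).
(d) Matching integer coefficients to the picture gives p.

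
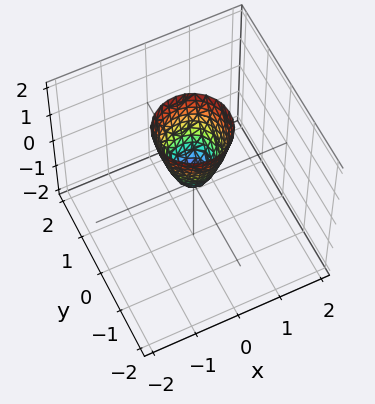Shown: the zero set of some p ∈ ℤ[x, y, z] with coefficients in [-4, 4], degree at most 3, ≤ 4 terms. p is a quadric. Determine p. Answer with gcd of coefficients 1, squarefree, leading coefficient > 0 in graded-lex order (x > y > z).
deg p = 2. A single bowl opening along one axis; a quadric.
Symmetries: rotational symmetry about the z-axis ⇒ p depends on x, y only through x² + y².
From the axis intercepts and sections: one x-axis crossing is at x = 0; one y-axis crossing is at y = 0.
Putting this together gives p.

3*x^2 + 3*y^2 - z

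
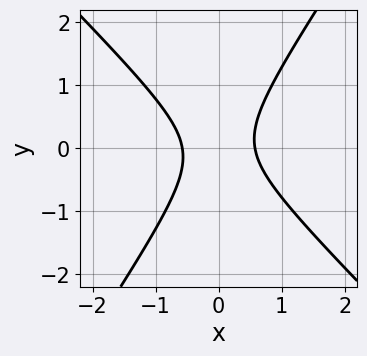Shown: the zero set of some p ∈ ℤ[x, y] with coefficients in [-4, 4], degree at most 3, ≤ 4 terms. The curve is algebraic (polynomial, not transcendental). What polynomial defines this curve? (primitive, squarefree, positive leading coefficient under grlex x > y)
(a) The degree is 2 — no degree-1 curve has this shape.
(b) From the visible intercepts: it misses every integer gridline on the y-axis.
(c) Matching integer coefficients to the picture gives p.

3*x^2 + x*y - 2*y^2 - 1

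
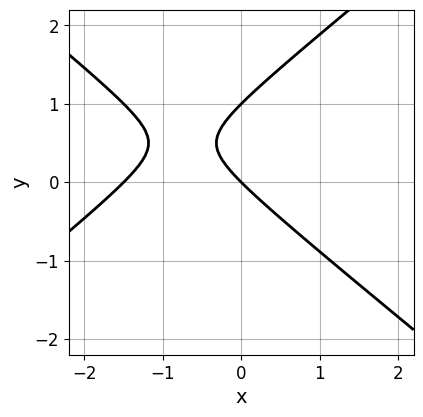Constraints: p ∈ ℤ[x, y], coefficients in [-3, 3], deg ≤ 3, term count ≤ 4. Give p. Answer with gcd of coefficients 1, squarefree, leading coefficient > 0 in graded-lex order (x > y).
2*x^2 - 3*y^2 + 3*x + 3*y

(a) deg p = 2. No degree-1 curve has this shape.
(b) Observable constraints: it crosses the x-axis at the gridline x = 0; the y-axis gridline crossings are at y ∈ {0, 1}.
(c) These observations pin down the coefficients.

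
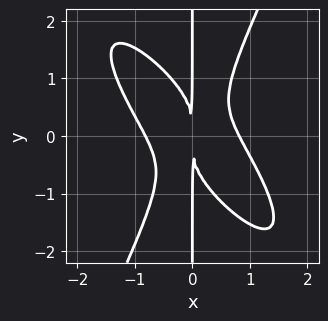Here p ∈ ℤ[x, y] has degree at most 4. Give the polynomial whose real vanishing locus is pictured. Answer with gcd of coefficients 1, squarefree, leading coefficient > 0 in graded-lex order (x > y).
First, degree: a generic line meets the curve in up to 4 points, so deg p = 4.
Next, against the integer gridlines: the visible y-axis segment lies entirely on the curve.
Finally, matching integer coefficients to the picture gives p.

3*x^4 + 3*x^3*y - x*y^3 - 2*x^2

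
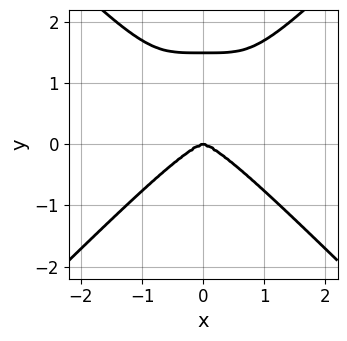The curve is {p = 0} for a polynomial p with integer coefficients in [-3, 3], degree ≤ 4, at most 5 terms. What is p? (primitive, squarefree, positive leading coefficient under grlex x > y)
2*x^4 - 2*y^4 + 3*y^3

First, the degree is 4 — the shape is more complex than any degree-3 curve.
Then, symmetries: mirror symmetry x ↦ −x ⇒ only even powers of x.
Then, reading off the gridlines: it crosses the y-axis at the gridline y = 0; it meets the x-axis at x = 0 (among the integer gridlines).
Finally, the integer polynomial consistent with all of this is the stated p.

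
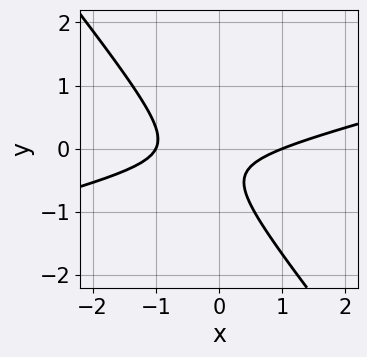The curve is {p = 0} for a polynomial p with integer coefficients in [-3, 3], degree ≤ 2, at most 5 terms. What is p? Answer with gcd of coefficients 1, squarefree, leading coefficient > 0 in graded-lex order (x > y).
1. deg p = 2. No degree-1 curve has this shape.
2. Reading off the gridlines: among the integer gridlines, it crosses the x-axis at x ∈ {-1, 1}; the curve avoids every integer y-axis point in the box.
3. Matching integer coefficients to the picture gives p.

x^2 - 3*x*y - 3*y^2 - 2*y - 1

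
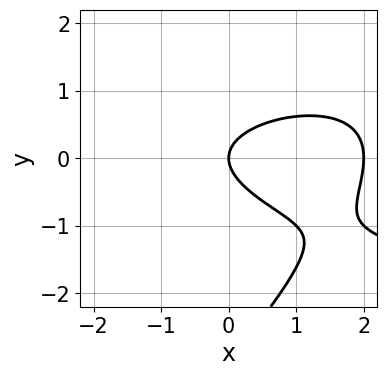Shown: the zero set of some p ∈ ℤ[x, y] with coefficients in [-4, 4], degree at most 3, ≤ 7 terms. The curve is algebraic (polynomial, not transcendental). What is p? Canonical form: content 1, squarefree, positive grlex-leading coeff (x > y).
x*y^2 - y^3 - x^2 - 3*y^2 + 2*x

deg p = 3. A generic line meets the curve in up to 3 points.
From the visible intercepts: one y-axis crossing is at y = 0; the x-axis gridline crossings are at x ∈ {0, 2}.
Putting this together gives p.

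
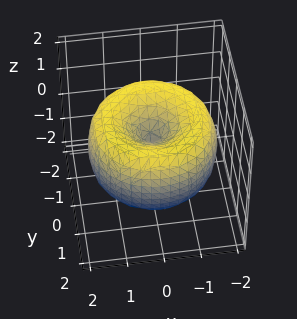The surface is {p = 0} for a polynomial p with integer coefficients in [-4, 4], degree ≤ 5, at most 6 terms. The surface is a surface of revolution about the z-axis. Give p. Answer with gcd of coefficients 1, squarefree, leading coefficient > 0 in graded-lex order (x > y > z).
x^4 + 2*x^2*y^2 + y^4 - 3*x^2 - 3*y^2 + 2*z^2

1. Degree: no degree-3 surface has this shape, so deg p = 4.
2. Symmetries: rotational symmetry about the z-axis ⇒ p depends on x, y only through x² + y².
3. From the visible intercepts: a circular section at z = -1 has radius exactly 1; it meets the x-axis at x = 0 (among the integer gridlines).
4. The integer polynomial consistent with all of this is the stated p.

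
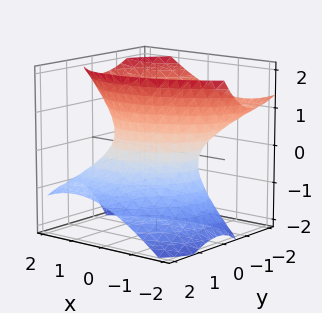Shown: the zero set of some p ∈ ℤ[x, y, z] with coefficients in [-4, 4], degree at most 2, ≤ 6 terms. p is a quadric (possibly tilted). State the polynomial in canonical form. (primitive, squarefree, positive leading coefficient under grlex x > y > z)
First, the degree is 2 — a generic line meets the surface in up to 2 points.
Next, against the integer gridlines: no z-intercept at any integer in the box; the x-axis gridline crossings are at x ∈ {-1, 1}.
Finally, the integer polynomial consistent with all of this is the stated p.

2*x^2 - 2*x*y + 3*y^2 + 3*y*z - 2*z^2 - 2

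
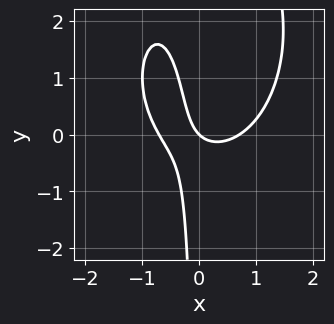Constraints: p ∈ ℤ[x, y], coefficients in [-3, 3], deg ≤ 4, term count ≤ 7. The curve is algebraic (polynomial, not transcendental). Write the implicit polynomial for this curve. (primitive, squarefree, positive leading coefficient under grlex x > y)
2*x^3 + x*y^2 - 3*x*y - x - y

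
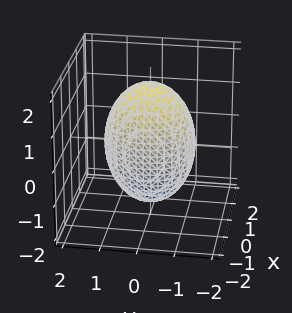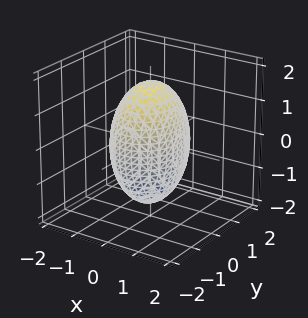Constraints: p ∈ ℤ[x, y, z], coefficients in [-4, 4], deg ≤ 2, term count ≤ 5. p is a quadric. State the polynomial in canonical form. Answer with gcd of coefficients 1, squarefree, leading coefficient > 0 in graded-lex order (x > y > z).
3*x^2 + 2*y^2 + z^2 - 3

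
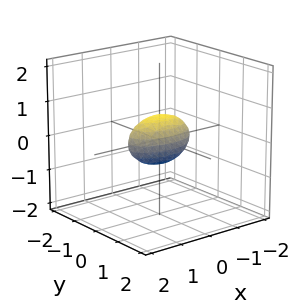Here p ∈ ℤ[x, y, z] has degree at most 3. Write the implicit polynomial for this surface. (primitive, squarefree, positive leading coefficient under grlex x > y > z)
First, degree: a closed, bounded, convex surface; a quadric, so deg p = 2.
Next, symmetries: the x ↦ −x reflection is a symmetry, so x appears only in even powers; the y ↦ −y reflection is a symmetry, so y appears only in even powers; it's symmetric under z → −z, forcing even powers of z.
Next, reading off the gridlines: the x-axis gridline crossings are at x ∈ {-1, 1}.
Finally, solving for integer coefficients yields p as stated.

x^2 + 3*y^2 + 2*z^2 - 1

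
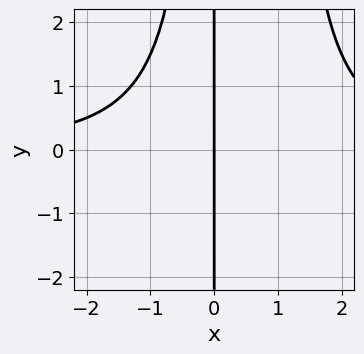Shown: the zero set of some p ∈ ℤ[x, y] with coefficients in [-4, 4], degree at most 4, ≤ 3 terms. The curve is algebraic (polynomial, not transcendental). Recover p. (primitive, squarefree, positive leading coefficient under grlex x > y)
1. Degree: a generic line meets the curve in up to 4 points, so deg p = 4.
2. From the axis intercepts and sections: it meets the x-axis at x = 0 (among the integer gridlines); the visible y-axis segment lies entirely on the curve.
3. Matching integer coefficients to the picture gives p.

x^3*y - x^2*y - 3*x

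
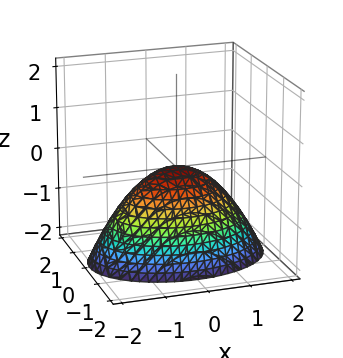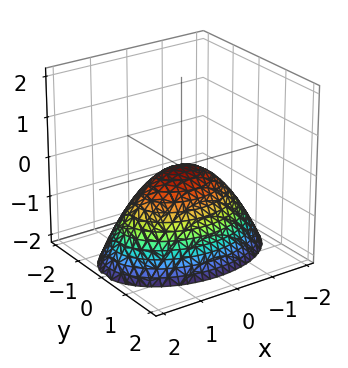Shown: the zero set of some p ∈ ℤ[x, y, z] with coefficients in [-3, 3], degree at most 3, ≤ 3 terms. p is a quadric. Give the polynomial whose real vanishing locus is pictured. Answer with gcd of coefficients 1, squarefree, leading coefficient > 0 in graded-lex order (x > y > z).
First, deg p = 2. A paraboloid; a quadric.
Next, symmetries: mirror symmetry x ↦ −x ⇒ only even powers of x; mirror symmetry y ↦ −y ⇒ only even powers of y.
Then, against the integer gridlines: it crosses the y-axis at the gridline y = 0; it crosses the z-axis at the gridline z = 0; it meets the x-axis at x = 0 (among the integer gridlines).
Finally, putting this together gives p.

x^2 + 2*y^2 + 2*z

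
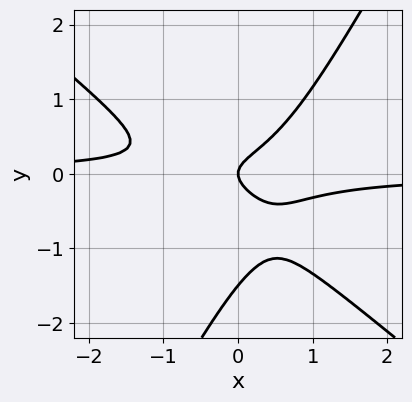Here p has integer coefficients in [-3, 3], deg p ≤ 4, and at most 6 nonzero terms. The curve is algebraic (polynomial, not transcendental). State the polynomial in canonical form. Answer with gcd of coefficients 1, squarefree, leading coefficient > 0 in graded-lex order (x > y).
3*x^2*y + 2*x*y^2 - 2*y^3 - 3*y^2 + x

(a) The degree is 3 — no degree-2 curve has this shape.
(b) From the visible intercepts: one x-axis crossing is at x = 0; it meets the y-axis at y = 0 (among the integer gridlines).
(c) The integer polynomial consistent with all of this is the stated p.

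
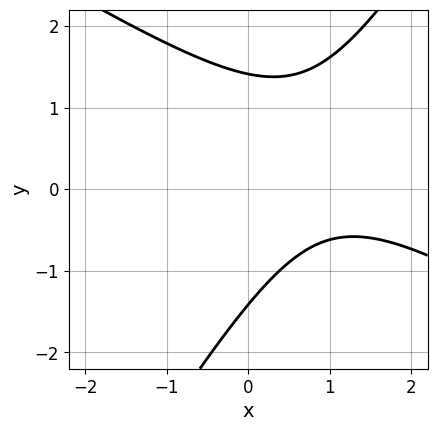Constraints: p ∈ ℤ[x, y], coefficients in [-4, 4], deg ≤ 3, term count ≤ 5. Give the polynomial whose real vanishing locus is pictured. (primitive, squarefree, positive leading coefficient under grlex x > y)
x^2 + x*y - y^2 - 2*x + 2

deg p = 2. The shape is more complex than any degree-1 curve.
Reading off the gridlines: it misses every integer gridline on the x-axis.
Fitting integer coefficients to these (and the overall shape) gives p.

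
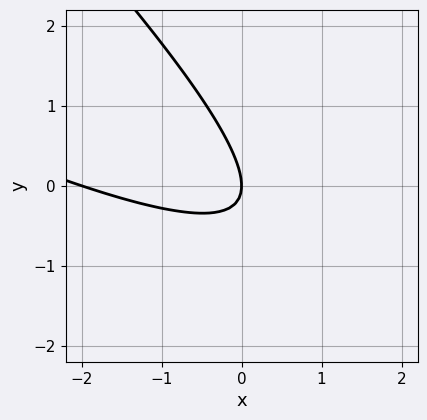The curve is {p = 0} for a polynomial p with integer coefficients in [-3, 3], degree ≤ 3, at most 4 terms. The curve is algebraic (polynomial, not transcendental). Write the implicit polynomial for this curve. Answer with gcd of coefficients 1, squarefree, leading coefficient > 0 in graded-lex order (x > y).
(a) deg p = 2.
(b) From the visible intercepts: one y-axis crossing is at y = 0; among the integer gridlines, it crosses the x-axis at x ∈ {-2, 0}.
(c) Solving for integer coefficients yields p as stated.

x^2 + 3*x*y + 2*y^2 + 2*x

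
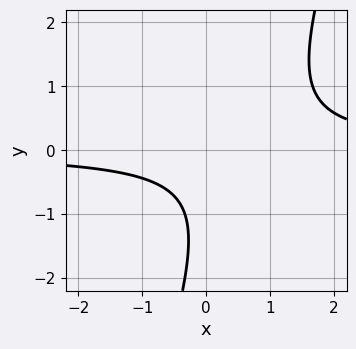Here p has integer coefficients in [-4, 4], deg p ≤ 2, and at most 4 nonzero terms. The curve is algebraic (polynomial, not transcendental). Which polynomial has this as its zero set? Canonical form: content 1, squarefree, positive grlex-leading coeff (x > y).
3*x*y - y^2 - 2*y - 2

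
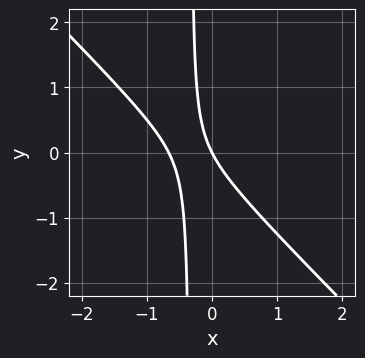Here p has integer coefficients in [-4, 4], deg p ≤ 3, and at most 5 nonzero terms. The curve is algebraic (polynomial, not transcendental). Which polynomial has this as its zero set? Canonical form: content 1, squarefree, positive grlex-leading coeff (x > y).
3*x^2 + 3*x*y + 2*x + y

deg p = 2. The shape is more complex than any degree-1 curve.
Reading off the gridlines: it meets the x-axis at x = 0 (among the integer gridlines); it crosses the y-axis at the gridline y = 0.
Assembling these constraints gives the stated polynomial.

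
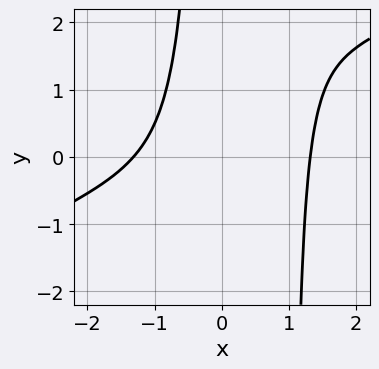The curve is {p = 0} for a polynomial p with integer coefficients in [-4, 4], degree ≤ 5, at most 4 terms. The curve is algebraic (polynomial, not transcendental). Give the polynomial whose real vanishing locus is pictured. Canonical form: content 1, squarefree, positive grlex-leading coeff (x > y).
x^4 - 2*x^3*y + 2*x^2*y - 3

(a) The degree is 4 — no degree-3 curve has this shape.
(b) Checking where it meets the axes: the curve avoids every integer y-axis point in the box.
(c) Together with the visible shape, these determine p as stated.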